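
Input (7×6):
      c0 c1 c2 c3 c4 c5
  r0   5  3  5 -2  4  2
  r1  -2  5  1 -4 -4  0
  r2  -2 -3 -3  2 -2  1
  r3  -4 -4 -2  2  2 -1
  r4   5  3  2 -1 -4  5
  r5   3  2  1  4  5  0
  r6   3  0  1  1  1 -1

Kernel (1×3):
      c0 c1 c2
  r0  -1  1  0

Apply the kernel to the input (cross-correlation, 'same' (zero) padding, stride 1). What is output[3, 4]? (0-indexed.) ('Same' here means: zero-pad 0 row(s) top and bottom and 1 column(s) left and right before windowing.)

0

The receptive field on the zero-padded input at this output position is [2 2 -1]. Elementwise product with the kernel and sum: 2·-1 + 2·1.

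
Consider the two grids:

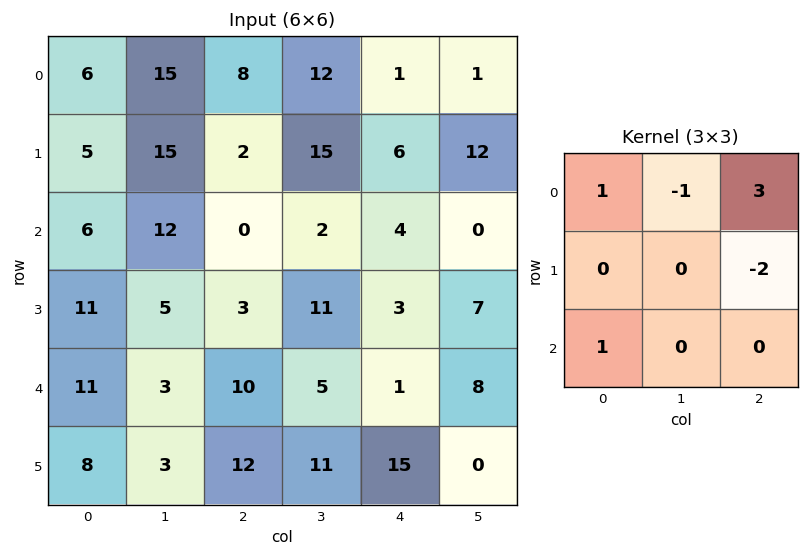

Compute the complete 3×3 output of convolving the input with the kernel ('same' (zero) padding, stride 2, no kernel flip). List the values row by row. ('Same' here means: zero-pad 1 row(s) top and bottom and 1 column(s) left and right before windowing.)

-30 -9 13
16 59 56
-2 28 24

Output[0,0]: The receptive field on the zero-padded input at this output position is [0 0 0 / 0 6 15 / 0 5 15]. Elementwise product with the kernel and sum: 0·1 + 0·-1 + 0·3 + 15·-2 + 0·1.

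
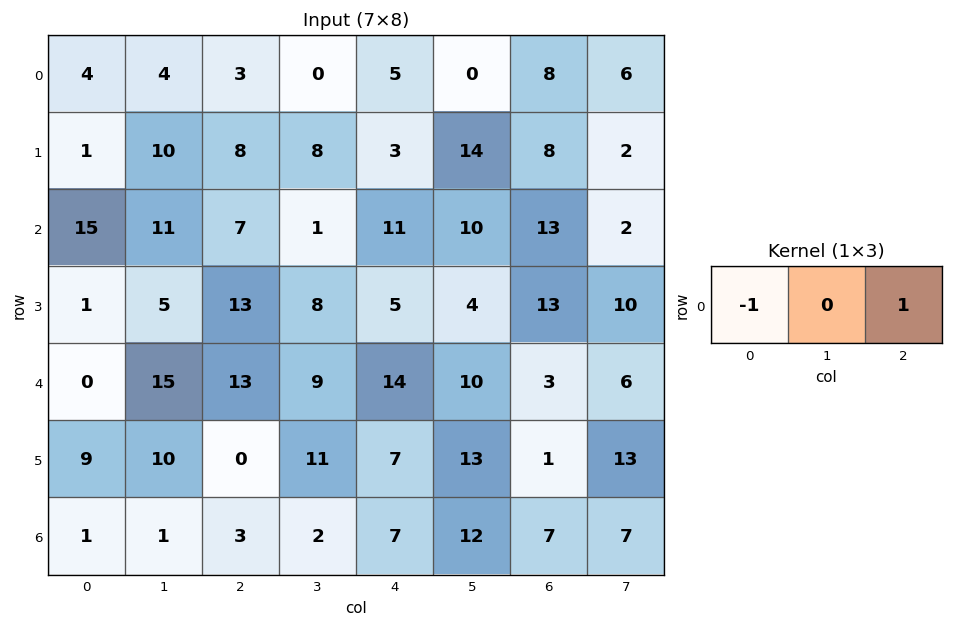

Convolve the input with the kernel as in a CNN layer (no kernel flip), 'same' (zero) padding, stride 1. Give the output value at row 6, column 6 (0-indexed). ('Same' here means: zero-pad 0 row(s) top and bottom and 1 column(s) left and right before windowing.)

The receptive field on the zero-padded input at this output position is [12 7 7]. Elementwise product with the kernel and sum: 12·-1 + 7·1.

-5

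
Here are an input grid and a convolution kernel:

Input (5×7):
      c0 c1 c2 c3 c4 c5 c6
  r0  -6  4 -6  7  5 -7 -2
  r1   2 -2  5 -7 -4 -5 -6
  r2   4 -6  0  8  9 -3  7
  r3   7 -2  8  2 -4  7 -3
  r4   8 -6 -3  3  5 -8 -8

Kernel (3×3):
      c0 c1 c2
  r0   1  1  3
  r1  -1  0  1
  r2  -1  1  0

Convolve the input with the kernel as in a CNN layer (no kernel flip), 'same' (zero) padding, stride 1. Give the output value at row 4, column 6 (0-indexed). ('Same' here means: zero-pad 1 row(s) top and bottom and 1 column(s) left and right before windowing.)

The receptive field on the zero-padded input at this output position is [7 -3 0 / -8 -8 0 / 0 0 0]. Elementwise product with the kernel and sum: 7·1 + -3·1 + 0·3 + -8·-1 + 0·1 + 0·-1 + 0·1.

12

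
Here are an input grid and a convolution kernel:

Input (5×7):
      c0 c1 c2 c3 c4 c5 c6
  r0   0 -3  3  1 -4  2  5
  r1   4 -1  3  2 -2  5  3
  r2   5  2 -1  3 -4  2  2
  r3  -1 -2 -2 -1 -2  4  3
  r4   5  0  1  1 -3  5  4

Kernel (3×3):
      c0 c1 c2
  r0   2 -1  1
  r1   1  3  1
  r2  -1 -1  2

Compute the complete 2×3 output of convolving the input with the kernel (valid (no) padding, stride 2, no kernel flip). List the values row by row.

1 -2 17
-5 -24 11

Output[0,0]: The receptive field on the input at this output position is [0 -3 3 / 4 -1 3 / 5 2 -1]. Elementwise product with the kernel and sum: 0·2 + -3·-1 + 3·1 + 4·1 + -1·3 + 3·1 + 5·-1 + 2·-1 + -1·2.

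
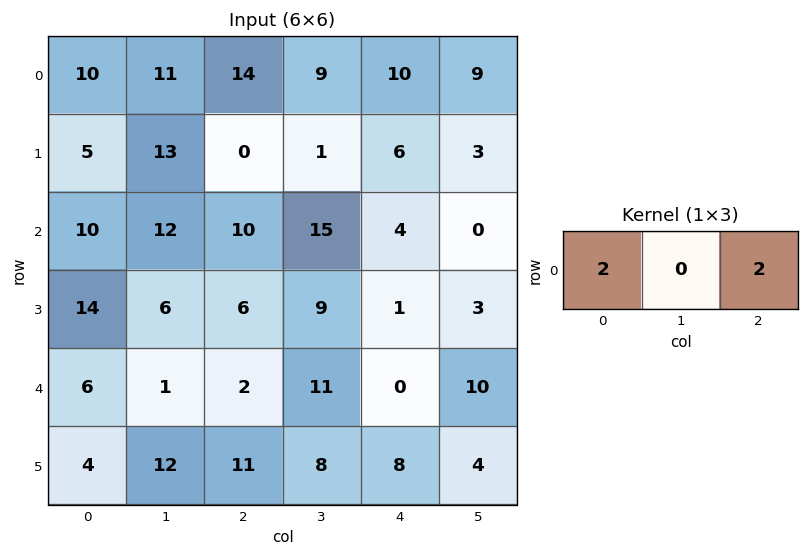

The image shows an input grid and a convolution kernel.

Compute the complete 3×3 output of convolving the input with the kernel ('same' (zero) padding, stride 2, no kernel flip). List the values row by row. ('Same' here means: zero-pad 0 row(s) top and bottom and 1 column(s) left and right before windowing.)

Output[0,0]: The receptive field on the zero-padded input at this output position is [0 10 11]. Elementwise product with the kernel and sum: 0·2 + 11·2.

22 40 36
24 54 30
2 24 42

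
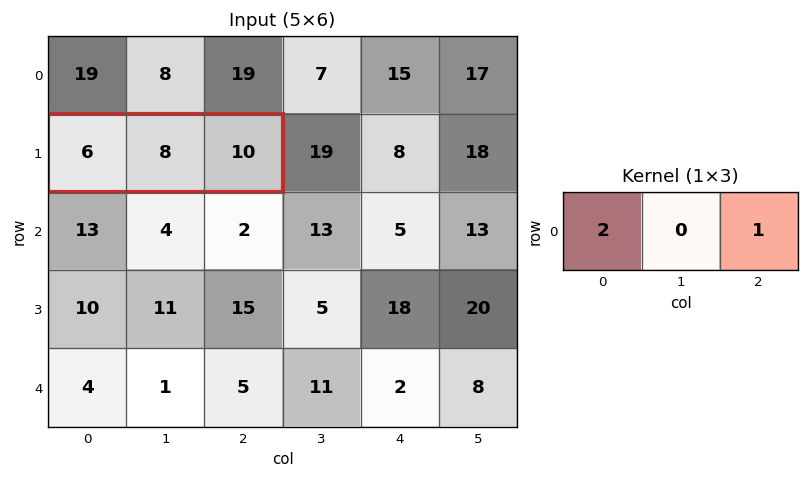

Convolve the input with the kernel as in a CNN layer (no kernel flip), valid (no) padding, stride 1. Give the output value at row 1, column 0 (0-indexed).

22

The receptive field on the input at this output position is [6 8 10]. Elementwise product with the kernel and sum: 6·2 + 10·1.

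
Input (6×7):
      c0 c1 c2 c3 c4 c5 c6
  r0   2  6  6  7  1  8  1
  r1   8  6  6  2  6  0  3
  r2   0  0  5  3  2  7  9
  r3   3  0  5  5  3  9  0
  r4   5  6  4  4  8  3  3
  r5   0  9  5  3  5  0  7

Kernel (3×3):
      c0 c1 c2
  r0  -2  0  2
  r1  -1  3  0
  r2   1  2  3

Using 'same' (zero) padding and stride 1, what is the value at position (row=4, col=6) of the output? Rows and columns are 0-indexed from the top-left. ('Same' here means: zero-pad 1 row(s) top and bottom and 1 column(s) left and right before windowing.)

The receptive field on the zero-padded input at this output position is [9 0 0 / 3 3 0 / 0 7 0]. Elementwise product with the kernel and sum: 9·-2 + 0·2 + 3·-1 + 3·3 + 0·1 + 7·2 + 0·3.

2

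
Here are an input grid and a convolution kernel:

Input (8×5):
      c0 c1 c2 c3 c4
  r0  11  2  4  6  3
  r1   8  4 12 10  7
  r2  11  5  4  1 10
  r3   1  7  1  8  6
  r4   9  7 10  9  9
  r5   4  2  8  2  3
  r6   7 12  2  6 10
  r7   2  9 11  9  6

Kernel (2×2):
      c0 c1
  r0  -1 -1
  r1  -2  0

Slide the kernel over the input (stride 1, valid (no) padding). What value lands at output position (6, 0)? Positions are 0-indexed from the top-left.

The receptive field on the input at this output position is [7 12 / 2 9]. Elementwise product with the kernel and sum: 7·-1 + 12·-1 + 2·-2.

-23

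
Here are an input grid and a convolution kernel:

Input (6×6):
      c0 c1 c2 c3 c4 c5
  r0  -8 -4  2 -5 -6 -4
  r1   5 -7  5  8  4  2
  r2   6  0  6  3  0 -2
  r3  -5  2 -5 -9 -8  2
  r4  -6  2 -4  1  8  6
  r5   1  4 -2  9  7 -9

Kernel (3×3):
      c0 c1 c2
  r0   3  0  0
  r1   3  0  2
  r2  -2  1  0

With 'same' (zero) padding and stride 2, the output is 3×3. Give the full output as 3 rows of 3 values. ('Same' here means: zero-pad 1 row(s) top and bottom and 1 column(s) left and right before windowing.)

-3 -3 -35
-5 -24 39
5 4 -23

Output[0,0]: The receptive field on the zero-padded input at this output position is [0 0 0 / 0 -8 -4 / 0 5 -7]. Elementwise product with the kernel and sum: 0·3 + 0·3 + -4·2 + 0·-2 + 5·1.
Output[0,1]: The receptive field on the zero-padded input at this output position is [0 0 0 / -4 2 -5 / -7 5 8]. Elementwise product with the kernel and sum: 0·3 + -4·3 + -5·2 + -7·-2 + 5·1.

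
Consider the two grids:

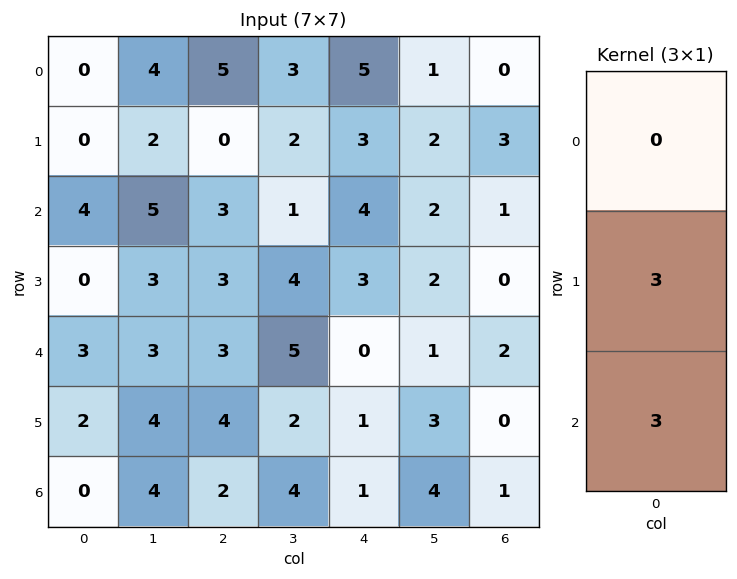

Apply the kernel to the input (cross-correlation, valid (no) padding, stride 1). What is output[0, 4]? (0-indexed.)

21

The receptive field on the input at this output position is [5 / 3 / 4]. Elementwise product with the kernel and sum: 3·3 + 4·3.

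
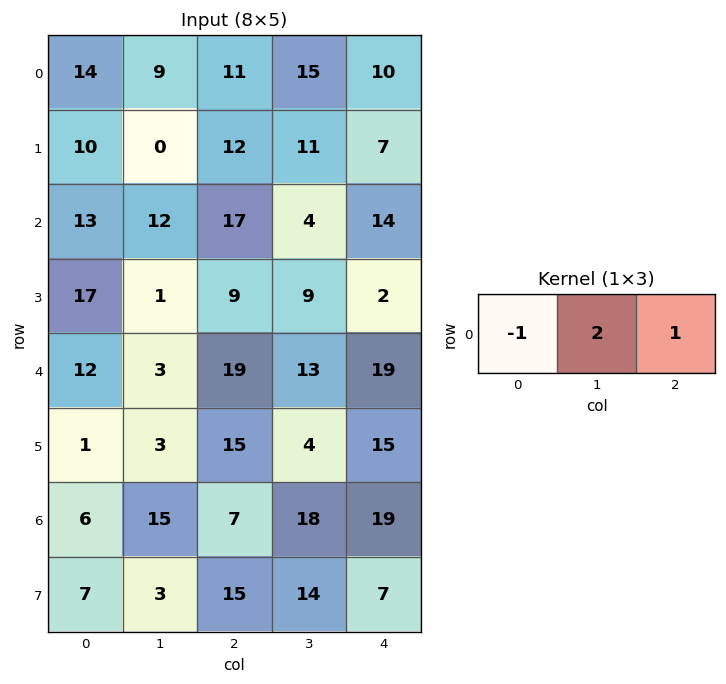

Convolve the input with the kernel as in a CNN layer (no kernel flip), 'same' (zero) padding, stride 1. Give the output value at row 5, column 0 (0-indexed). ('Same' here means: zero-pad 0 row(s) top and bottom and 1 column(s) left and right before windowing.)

5

The receptive field on the zero-padded input at this output position is [0 1 3]. Elementwise product with the kernel and sum: 0·-1 + 1·2 + 3·1.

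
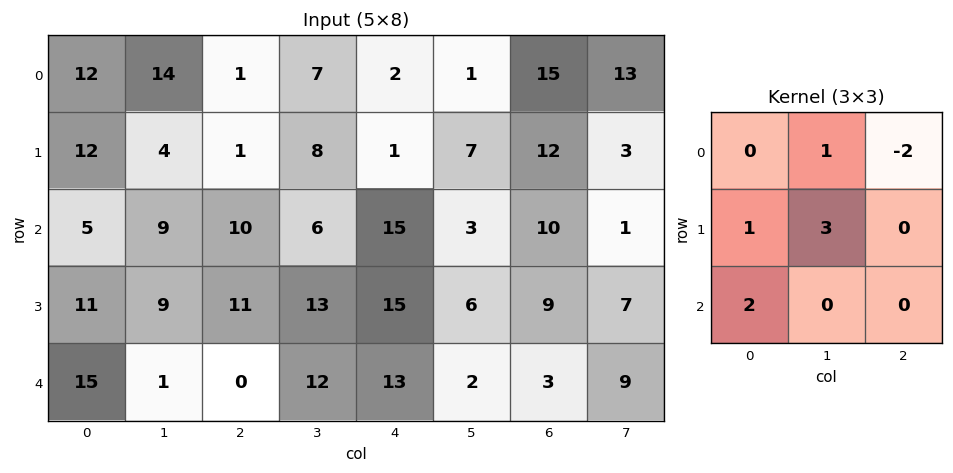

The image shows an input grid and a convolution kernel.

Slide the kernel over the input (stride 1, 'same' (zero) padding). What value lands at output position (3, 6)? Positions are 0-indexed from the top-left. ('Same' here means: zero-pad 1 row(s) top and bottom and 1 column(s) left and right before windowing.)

45

The receptive field on the zero-padded input at this output position is [3 10 1 / 6 9 7 / 2 3 9]. Elementwise product with the kernel and sum: 10·1 + 1·-2 + 6·1 + 9·3 + 2·2.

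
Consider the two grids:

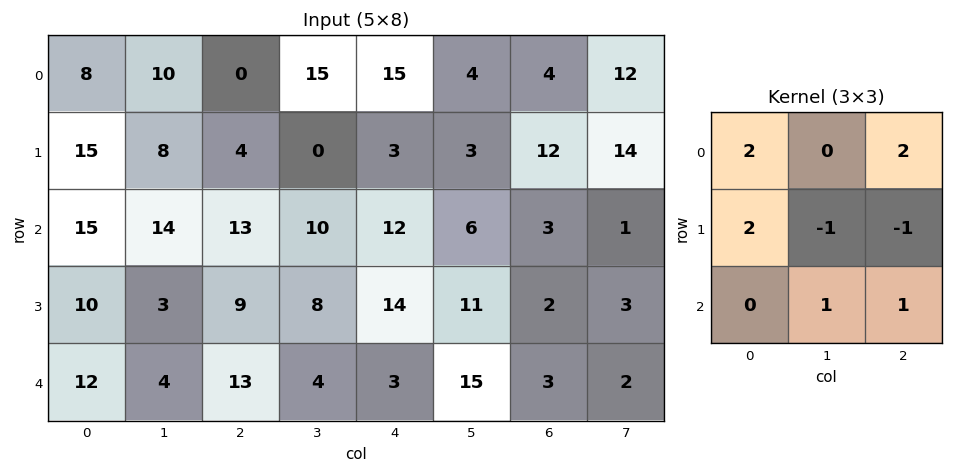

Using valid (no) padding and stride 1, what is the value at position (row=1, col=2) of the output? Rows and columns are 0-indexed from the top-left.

40

The receptive field on the input at this output position is [4 0 3 / 13 10 12 / 9 8 14]. Elementwise product with the kernel and sum: 4·2 + 3·2 + 13·2 + 10·-1 + 12·-1 + 8·1 + 14·1.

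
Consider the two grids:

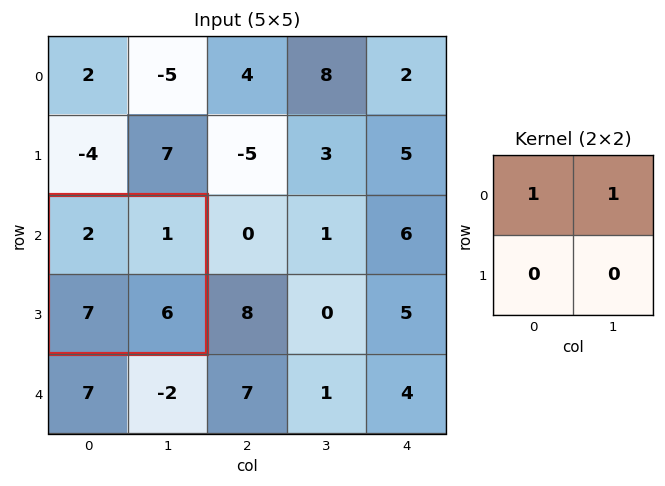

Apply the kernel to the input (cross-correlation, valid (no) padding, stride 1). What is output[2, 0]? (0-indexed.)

3

The receptive field on the input at this output position is [2 1 / 7 6]. Elementwise product with the kernel and sum: 2·1 + 1·1.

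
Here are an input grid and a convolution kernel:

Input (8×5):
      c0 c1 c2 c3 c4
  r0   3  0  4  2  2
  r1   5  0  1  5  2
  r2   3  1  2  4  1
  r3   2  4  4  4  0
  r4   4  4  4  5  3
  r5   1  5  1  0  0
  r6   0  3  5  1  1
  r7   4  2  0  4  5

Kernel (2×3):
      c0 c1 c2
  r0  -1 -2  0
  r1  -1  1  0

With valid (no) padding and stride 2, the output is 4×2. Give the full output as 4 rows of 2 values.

-8 -4
-3 -10
-8 -15
-8 -3

Output[0,0]: The receptive field on the input at this output position is [3 0 4 / 5 0 1]. Elementwise product with the kernel and sum: 3·-1 + 0·-2 + 5·-1 + 0·1.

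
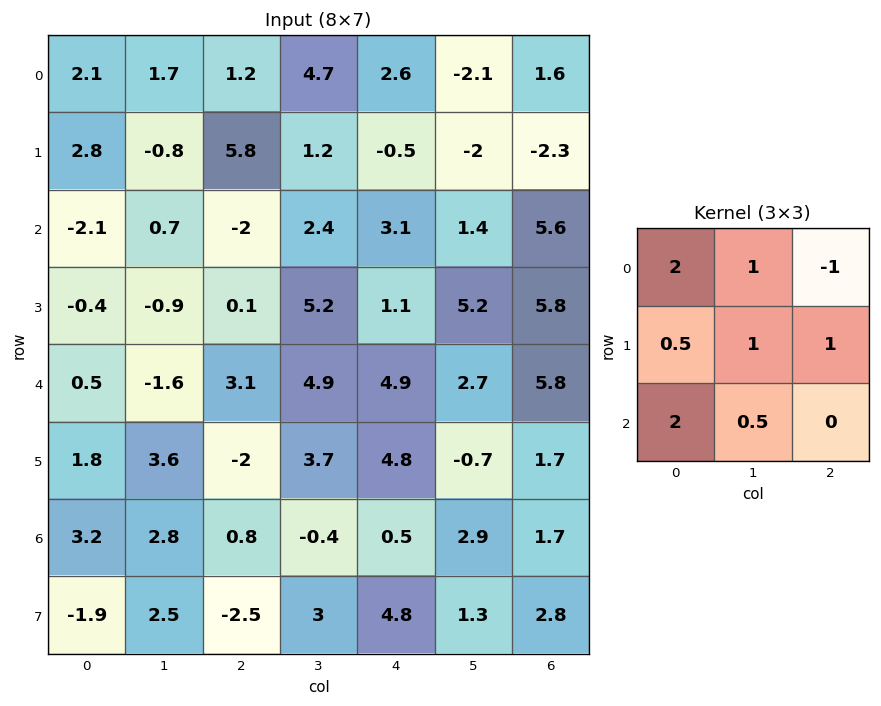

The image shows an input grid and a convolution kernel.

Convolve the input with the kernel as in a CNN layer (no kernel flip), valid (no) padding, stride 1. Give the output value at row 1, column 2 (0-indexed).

20.6

The receptive field on the input at this output position is [5.8 1.2 -0.5 / -2 2.4 3.1 / 0.1 5.2 1.1]. Elementwise product with the kernel and sum: 5.8·2 + 1.2·1 + -0.5·-1 + -2·0.5 + 2.4·1 + 3.1·1 + 0.1·2 + 5.2·0.5.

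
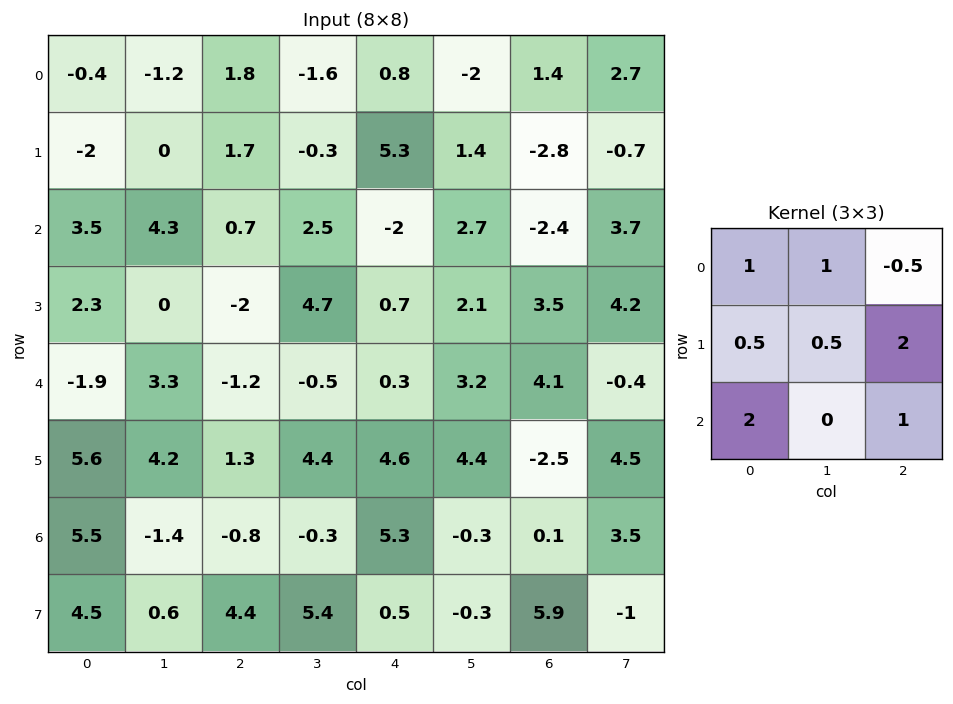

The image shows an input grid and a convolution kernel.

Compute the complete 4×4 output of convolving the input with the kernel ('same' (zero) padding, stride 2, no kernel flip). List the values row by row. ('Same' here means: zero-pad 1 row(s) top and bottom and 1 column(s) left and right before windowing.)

Output[0,0]: The receptive field on the zero-padded input at this output position is [0 0 0 / 0 -0.4 -1.2 / 0 -2 0]. Elementwise product with the kernel and sum: 0·1 + 0·1 + 0·-0.5 + 0·0.5 + -0.4·0.5 + -1.2·2 + 0·2 + 0·1.

-2.6 -3.2 -3.6 7.2
8.35 14.05 21.45 14.9
12.15 8.5 23.85 19.65
4.05 8.2 19.2 4.95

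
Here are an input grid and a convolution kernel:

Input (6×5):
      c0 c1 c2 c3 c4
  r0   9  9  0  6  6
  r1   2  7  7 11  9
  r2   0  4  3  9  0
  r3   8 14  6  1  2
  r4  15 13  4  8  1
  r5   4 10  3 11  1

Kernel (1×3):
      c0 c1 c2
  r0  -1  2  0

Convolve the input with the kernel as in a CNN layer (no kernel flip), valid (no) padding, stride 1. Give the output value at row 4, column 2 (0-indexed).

12

The receptive field on the input at this output position is [4 8 1]. Elementwise product with the kernel and sum: 4·-1 + 8·2.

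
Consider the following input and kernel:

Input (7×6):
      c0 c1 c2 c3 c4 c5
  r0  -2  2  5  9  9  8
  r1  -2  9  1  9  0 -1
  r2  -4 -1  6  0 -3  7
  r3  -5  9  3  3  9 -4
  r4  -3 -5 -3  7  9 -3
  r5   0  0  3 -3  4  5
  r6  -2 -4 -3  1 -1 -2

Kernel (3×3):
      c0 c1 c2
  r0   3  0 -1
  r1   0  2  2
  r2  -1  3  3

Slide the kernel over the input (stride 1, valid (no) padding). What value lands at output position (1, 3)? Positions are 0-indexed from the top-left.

The receptive field on the input at this output position is [9 0 -1 / 0 -3 7 / 3 9 -4]. Elementwise product with the kernel and sum: 9·3 + -1·-1 + -3·2 + 7·2 + 3·-1 + 9·3 + -4·3.

48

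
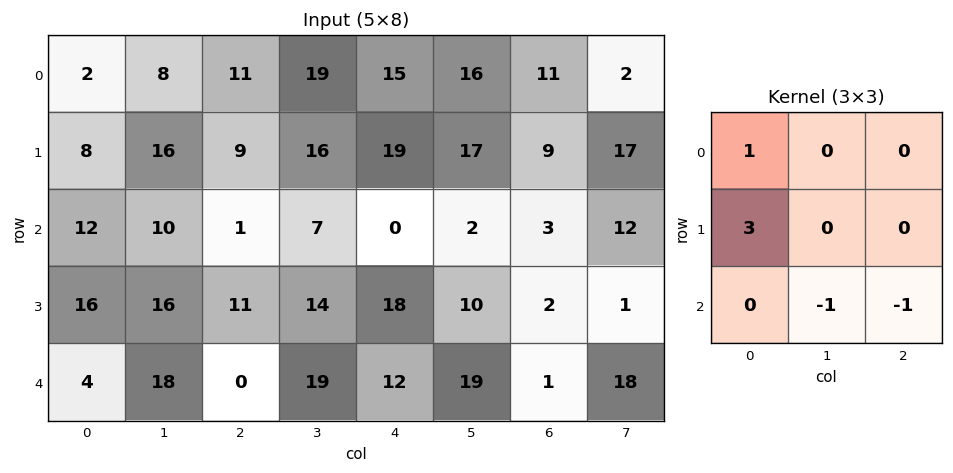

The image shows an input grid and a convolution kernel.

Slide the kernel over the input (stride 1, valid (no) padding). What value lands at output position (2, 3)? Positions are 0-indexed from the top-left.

The receptive field on the input at this output position is [7 0 2 / 14 18 10 / 19 12 19]. Elementwise product with the kernel and sum: 7·1 + 14·3 + 12·-1 + 19·-1.

18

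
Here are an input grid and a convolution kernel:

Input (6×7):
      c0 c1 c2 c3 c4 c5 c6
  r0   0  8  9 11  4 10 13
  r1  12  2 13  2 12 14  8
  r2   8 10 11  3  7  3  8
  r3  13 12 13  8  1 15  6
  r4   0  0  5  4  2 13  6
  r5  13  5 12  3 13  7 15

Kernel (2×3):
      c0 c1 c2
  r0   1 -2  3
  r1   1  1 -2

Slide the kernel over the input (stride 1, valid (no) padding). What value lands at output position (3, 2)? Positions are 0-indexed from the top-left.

The receptive field on the input at this output position is [13 8 1 / 5 4 2]. Elementwise product with the kernel and sum: 13·1 + 8·-2 + 1·3 + 5·1 + 4·1 + 2·-2.

5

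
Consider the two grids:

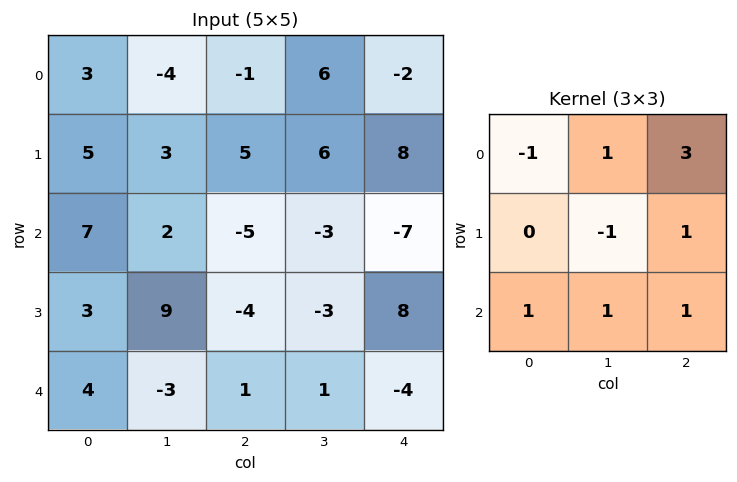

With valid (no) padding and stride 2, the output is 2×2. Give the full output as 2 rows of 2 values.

-4 -12
-31 -10

Output[0,0]: The receptive field on the input at this output position is [3 -4 -1 / 5 3 5 / 7 2 -5]. Elementwise product with the kernel and sum: 3·-1 + -4·1 + -1·3 + 3·-1 + 5·1 + 7·1 + 2·1 + -5·1.
Output[0,1]: The receptive field on the input at this output position is [-1 6 -2 / 5 6 8 / -5 -3 -7]. Elementwise product with the kernel and sum: -1·-1 + 6·1 + -2·3 + 6·-1 + 8·1 + -5·1 + -3·1 + -7·1.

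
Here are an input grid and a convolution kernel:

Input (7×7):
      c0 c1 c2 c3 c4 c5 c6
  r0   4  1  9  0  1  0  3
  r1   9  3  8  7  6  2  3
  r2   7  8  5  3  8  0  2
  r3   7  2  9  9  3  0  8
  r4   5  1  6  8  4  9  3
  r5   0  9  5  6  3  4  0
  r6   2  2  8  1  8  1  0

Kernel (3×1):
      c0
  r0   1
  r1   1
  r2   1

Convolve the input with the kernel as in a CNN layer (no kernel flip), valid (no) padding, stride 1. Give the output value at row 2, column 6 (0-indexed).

The receptive field on the input at this output position is [2 / 8 / 3]. Elementwise product with the kernel and sum: 2·1 + 8·1 + 3·1.

13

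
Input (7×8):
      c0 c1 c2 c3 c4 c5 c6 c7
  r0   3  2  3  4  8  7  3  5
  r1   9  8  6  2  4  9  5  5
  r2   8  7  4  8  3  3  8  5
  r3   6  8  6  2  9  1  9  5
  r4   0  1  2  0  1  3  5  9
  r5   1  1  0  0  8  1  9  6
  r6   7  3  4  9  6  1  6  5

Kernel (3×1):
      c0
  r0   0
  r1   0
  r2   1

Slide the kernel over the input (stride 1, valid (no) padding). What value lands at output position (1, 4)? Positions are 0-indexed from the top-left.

The receptive field on the input at this output position is [4 / 3 / 9]. Elementwise product with the kernel and sum: 9·1.

9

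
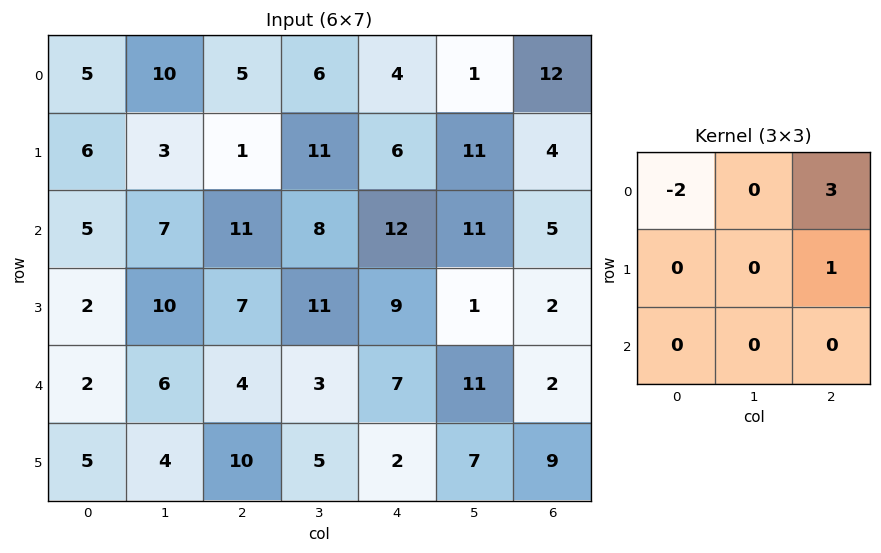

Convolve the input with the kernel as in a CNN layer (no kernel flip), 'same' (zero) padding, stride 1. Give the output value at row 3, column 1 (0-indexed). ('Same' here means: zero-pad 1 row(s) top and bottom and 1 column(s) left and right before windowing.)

The receptive field on the zero-padded input at this output position is [5 7 11 / 2 10 7 / 2 6 4]. Elementwise product with the kernel and sum: 5·-2 + 11·3 + 7·1.

30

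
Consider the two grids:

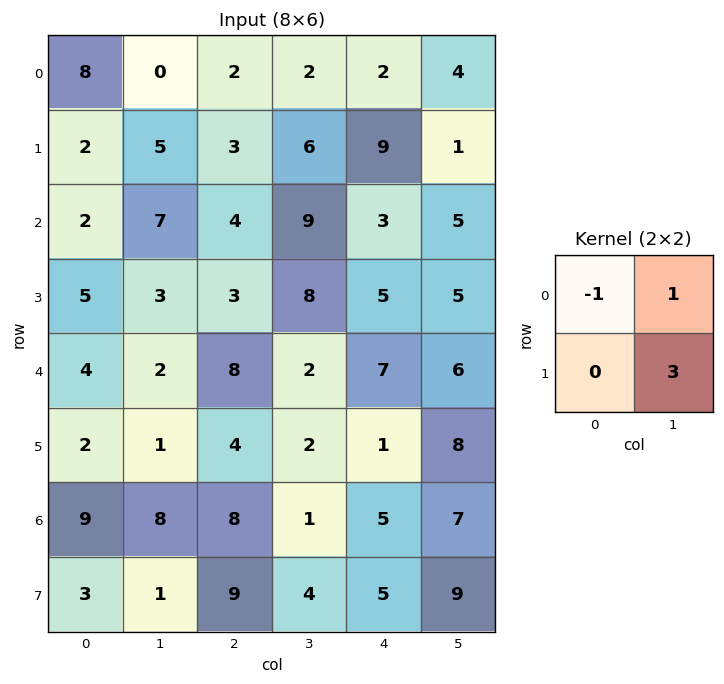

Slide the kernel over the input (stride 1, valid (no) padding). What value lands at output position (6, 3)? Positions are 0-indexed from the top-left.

The receptive field on the input at this output position is [1 5 / 4 5]. Elementwise product with the kernel and sum: 1·-1 + 5·1 + 5·3.

19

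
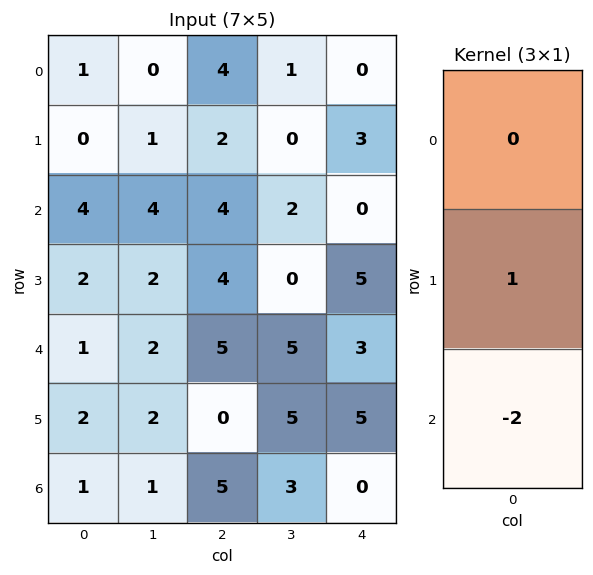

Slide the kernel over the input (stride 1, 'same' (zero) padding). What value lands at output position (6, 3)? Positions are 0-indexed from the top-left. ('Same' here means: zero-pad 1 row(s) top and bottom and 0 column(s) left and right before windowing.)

The receptive field on the zero-padded input at this output position is [5 / 3 / 0]. Elementwise product with the kernel and sum: 3·1 + 0·-2.

3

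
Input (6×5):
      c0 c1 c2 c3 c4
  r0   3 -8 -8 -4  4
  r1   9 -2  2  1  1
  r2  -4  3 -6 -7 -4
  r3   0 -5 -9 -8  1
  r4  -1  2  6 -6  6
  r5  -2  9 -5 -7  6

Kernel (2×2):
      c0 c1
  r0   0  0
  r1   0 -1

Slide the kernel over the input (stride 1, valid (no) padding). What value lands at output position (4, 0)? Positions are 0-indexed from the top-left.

The receptive field on the input at this output position is [-1 2 / -2 9]. Elementwise product with the kernel and sum: 9·-1.

-9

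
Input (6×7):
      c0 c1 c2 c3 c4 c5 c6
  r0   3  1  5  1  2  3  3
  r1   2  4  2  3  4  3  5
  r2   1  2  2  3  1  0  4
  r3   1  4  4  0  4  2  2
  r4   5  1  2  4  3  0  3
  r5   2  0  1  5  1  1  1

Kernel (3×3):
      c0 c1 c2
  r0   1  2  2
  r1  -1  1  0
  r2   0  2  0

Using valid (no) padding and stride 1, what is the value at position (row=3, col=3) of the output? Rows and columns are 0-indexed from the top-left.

13

The receptive field on the input at this output position is [0 4 2 / 4 3 0 / 5 1 1]. Elementwise product with the kernel and sum: 0·1 + 4·2 + 2·2 + 4·-1 + 3·1 + 1·2.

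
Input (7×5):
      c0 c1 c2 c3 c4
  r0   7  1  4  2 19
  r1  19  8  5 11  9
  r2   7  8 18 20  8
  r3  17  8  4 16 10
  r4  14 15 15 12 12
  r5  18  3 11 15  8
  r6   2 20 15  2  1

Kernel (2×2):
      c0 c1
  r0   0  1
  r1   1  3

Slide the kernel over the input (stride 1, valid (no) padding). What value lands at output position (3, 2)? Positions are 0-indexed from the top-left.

67

The receptive field on the input at this output position is [4 16 / 15 12]. Elementwise product with the kernel and sum: 16·1 + 15·1 + 12·3.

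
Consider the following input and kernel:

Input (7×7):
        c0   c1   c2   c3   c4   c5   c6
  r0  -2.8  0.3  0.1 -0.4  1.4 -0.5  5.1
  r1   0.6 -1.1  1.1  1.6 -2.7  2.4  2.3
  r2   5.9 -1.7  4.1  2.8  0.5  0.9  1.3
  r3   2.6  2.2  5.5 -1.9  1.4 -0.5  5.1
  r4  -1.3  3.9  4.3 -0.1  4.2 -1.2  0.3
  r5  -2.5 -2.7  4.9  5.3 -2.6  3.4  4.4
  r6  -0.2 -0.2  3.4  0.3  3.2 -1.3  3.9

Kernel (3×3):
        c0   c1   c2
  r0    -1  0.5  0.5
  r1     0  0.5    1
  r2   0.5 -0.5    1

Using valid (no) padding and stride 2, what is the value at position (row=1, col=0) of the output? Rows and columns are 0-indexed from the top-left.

3.6

The receptive field on the input at this output position is [5.9 -1.7 4.1 / 2.6 2.2 5.5 / -1.3 3.9 4.3]. Elementwise product with the kernel and sum: 5.9·-1 + -1.7·0.5 + 4.1·0.5 + 2.2·0.5 + 5.5·1 + -1.3·0.5 + 3.9·-0.5 + 4.3·1.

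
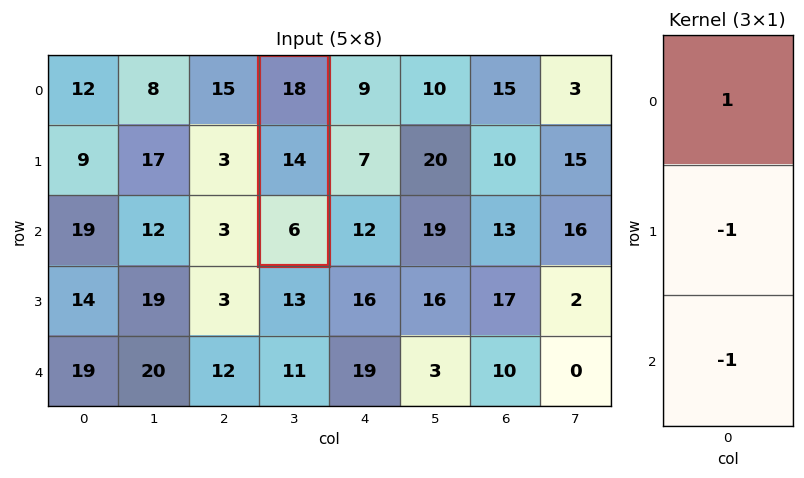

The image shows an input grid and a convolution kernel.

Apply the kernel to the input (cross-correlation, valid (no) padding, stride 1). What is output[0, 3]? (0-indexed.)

The receptive field on the input at this output position is [18 / 14 / 6]. Elementwise product with the kernel and sum: 18·1 + 14·-1 + 6·-1.

-2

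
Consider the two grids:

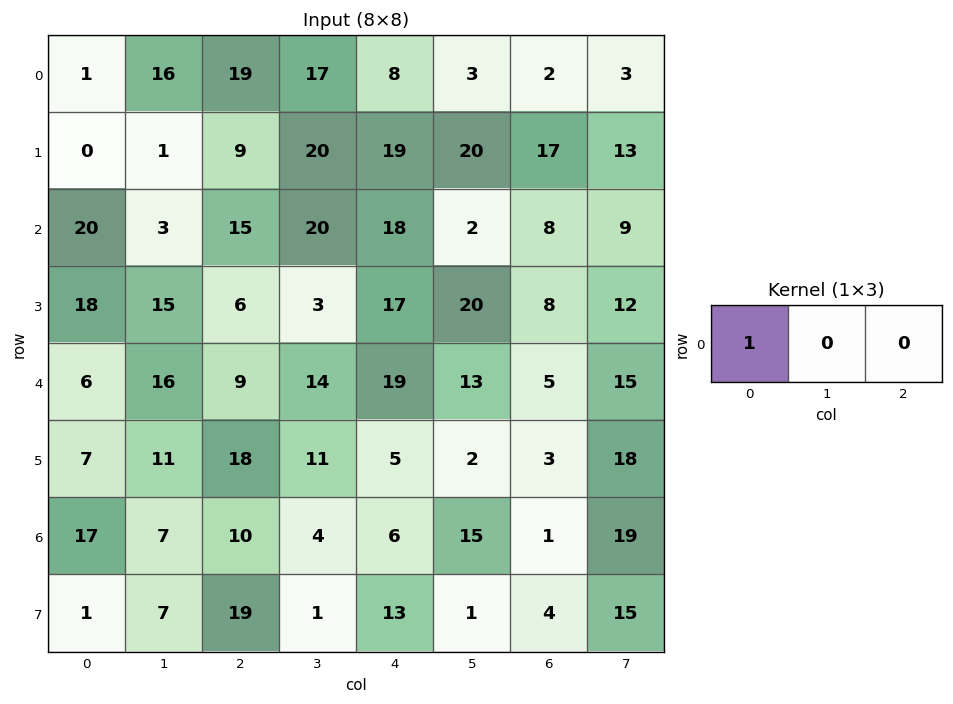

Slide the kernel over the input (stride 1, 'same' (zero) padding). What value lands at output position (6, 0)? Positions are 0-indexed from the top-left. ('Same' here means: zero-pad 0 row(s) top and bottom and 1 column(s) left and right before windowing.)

The receptive field on the zero-padded input at this output position is [0 17 7]. Elementwise product with the kernel and sum: 0·1.

0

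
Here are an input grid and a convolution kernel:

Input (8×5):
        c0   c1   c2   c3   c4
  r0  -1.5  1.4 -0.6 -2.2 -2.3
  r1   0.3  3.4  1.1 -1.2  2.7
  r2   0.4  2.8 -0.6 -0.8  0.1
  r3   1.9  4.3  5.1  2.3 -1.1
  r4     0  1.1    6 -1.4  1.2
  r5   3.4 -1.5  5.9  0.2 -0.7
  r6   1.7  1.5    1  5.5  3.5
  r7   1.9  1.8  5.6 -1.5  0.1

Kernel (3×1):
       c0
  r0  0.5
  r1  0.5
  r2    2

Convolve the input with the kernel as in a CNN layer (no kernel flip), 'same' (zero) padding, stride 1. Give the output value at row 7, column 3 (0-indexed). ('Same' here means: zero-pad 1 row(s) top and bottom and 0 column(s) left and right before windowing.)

The receptive field on the zero-padded input at this output position is [5.5 / -1.5 / 0]. Elementwise product with the kernel and sum: 5.5·0.5 + -1.5·0.5 + 0·2.

2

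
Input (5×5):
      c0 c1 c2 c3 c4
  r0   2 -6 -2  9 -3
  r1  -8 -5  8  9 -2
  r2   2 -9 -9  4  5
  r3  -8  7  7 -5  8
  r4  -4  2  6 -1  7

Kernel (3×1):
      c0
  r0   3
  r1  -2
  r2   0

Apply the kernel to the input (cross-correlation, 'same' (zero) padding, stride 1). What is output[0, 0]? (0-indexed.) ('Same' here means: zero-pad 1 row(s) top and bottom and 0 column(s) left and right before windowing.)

The receptive field on the zero-padded input at this output position is [0 / 2 / -8]. Elementwise product with the kernel and sum: 0·3 + 2·-2.

-4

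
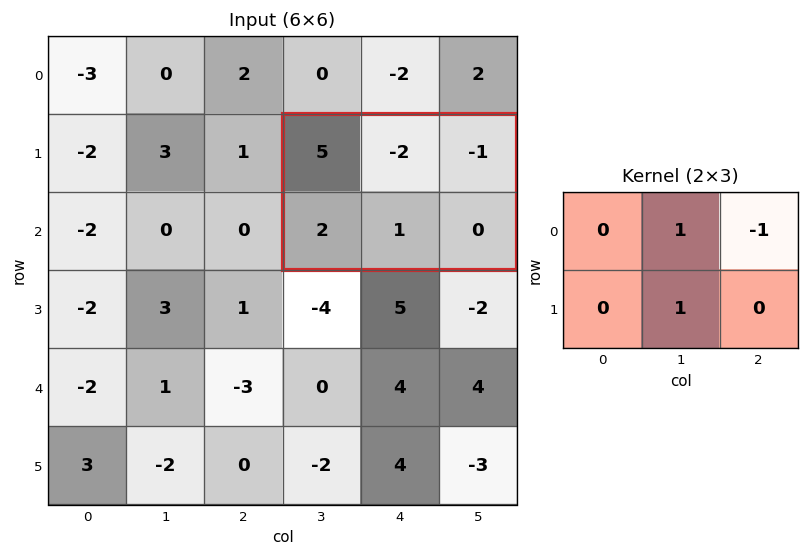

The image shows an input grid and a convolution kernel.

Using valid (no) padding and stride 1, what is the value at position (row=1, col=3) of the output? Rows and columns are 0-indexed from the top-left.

0

The receptive field on the input at this output position is [5 -2 -1 / 2 1 0]. Elementwise product with the kernel and sum: -2·1 + -1·-1 + 1·1.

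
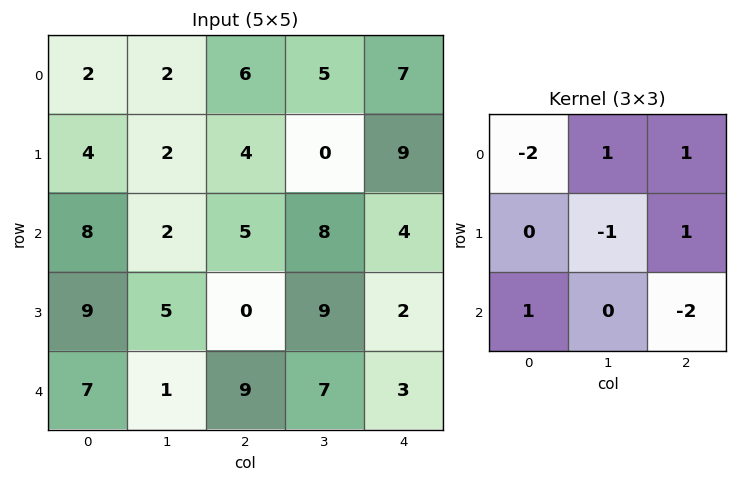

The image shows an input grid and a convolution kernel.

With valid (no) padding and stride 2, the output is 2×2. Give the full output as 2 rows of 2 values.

Output[0,0]: The receptive field on the input at this output position is [2 2 6 / 4 2 4 / 8 2 5]. Elementwise product with the kernel and sum: 2·-2 + 2·1 + 6·1 + 2·-1 + 4·1 + 8·1 + 5·-2.
Output[0,1]: The receptive field on the input at this output position is [6 5 7 / 4 0 9 / 5 8 4]. Elementwise product with the kernel and sum: 6·-2 + 5·1 + 7·1 + 0·-1 + 9·1 + 5·1 + 4·-2.

4 6
-25 -2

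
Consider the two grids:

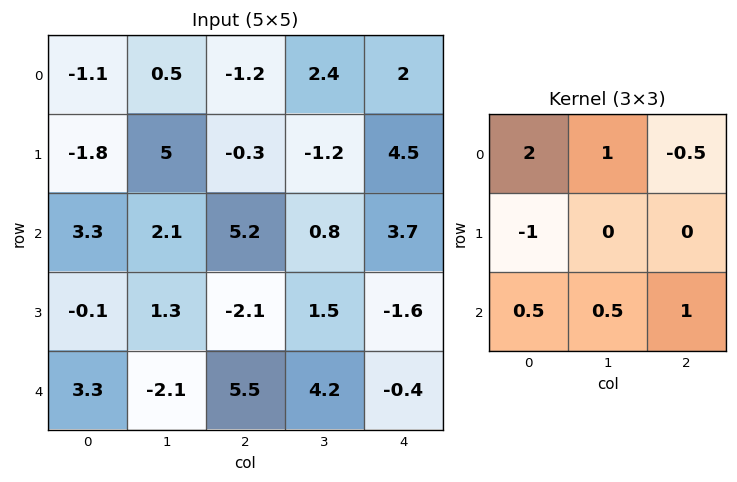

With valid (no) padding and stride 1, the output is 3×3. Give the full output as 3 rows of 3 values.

Output[0,0]: The receptive field on the input at this output position is [-1.1 0.5 -1.2 / -1.8 5 -0.3 / 3.3 2.1 5.2]. Elementwise product with the kernel and sum: -1.1·2 + 0.5·1 + -1.2·-0.5 + -1.8·-1 + 3.3·0.5 + 2.1·0.5 + 5.2·1.

8.6 -1.95 6
-3.25 9.3 -11.15
12.3 13.6 15.9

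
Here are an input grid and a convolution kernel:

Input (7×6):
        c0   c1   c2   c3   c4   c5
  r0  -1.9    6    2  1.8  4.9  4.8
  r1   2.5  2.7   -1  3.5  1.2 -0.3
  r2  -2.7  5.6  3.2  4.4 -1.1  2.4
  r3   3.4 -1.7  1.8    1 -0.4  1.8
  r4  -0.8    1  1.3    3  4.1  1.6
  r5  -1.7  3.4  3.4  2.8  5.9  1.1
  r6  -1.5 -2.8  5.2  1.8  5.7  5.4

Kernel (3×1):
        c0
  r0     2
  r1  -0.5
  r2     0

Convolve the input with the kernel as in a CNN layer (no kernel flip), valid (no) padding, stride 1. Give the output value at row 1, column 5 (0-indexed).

The receptive field on the input at this output position is [-0.3 / 2.4 / 1.8]. Elementwise product with the kernel and sum: -0.3·2 + 2.4·-0.5.

-1.8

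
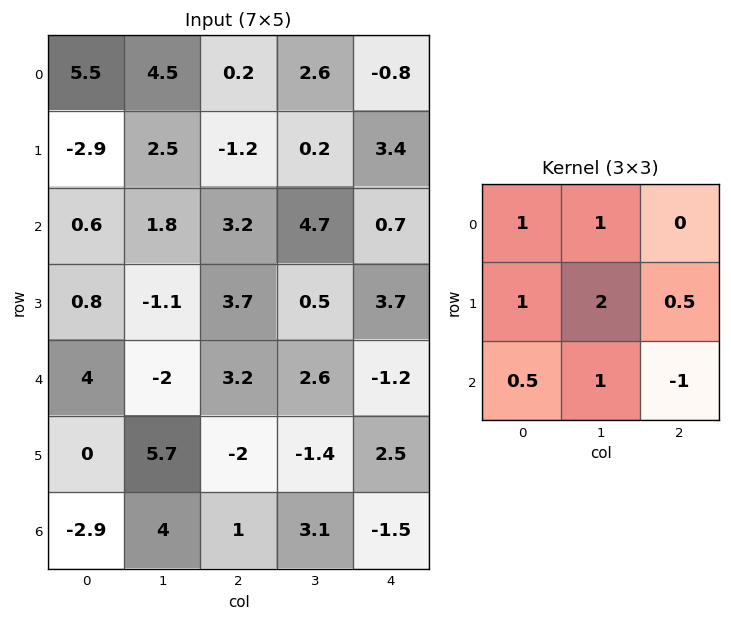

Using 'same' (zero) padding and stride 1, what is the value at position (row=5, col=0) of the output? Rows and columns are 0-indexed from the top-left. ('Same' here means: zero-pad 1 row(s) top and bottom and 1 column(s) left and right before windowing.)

-0.05

The receptive field on the zero-padded input at this output position is [0 4 -2 / 0 0 5.7 / 0 -2.9 4]. Elementwise product with the kernel and sum: 0·1 + 4·1 + 0·1 + 0·2 + 5.7·0.5 + 0·0.5 + -2.9·1 + 4·-1.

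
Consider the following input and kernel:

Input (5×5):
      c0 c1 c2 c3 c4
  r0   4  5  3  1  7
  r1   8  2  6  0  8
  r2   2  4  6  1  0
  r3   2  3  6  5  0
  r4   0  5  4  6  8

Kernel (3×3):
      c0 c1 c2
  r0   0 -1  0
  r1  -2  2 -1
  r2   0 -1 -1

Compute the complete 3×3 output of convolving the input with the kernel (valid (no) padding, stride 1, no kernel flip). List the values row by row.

-33 -2 -22
-13 -14 -15
-17 -15 -17

Output[0,0]: The receptive field on the input at this output position is [4 5 3 / 8 2 6 / 2 4 6]. Elementwise product with the kernel and sum: 5·-1 + 8·-2 + 2·2 + 6·-1 + 4·-1 + 6·-1.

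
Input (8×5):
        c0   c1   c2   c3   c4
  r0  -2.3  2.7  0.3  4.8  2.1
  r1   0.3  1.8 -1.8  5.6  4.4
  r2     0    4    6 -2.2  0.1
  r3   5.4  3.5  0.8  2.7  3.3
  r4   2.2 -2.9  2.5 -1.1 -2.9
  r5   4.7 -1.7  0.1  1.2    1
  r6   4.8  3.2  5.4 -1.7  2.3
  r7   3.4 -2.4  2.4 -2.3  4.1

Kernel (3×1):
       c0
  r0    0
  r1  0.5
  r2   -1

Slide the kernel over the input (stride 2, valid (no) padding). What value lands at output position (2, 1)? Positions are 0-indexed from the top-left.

-5.35

The receptive field on the input at this output position is [2.5 / 0.1 / 5.4]. Elementwise product with the kernel and sum: 0.1·0.5 + 5.4·-1.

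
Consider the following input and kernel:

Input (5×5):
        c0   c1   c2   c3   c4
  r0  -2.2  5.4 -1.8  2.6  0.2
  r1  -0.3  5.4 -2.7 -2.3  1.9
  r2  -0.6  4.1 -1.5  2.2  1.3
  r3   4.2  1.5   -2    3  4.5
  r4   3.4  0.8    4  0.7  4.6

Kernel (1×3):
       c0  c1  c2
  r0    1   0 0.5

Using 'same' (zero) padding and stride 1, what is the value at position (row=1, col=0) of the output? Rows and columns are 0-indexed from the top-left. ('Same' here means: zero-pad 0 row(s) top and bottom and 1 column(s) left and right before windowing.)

The receptive field on the zero-padded input at this output position is [0 -0.3 5.4]. Elementwise product with the kernel and sum: 0·1 + 5.4·0.5.

2.7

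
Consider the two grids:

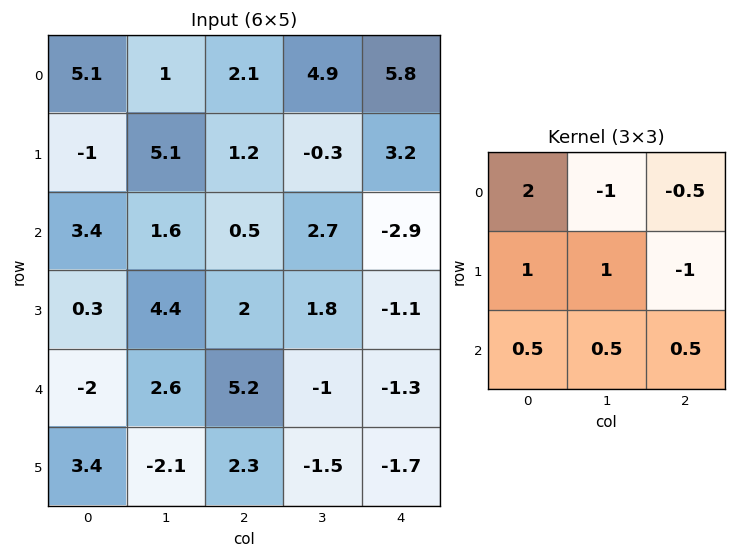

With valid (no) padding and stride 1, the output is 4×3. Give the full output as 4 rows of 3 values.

Output[0,0]: The receptive field on the input at this output position is [5.1 1 2.1 / -1 5.1 1.2 / 3.4 1.6 0.5]. Elementwise product with the kernel and sum: 5.1·2 + 1·-1 + 2.1·-0.5 + -1·1 + 5.1·1 + 1.2·-1 + 3.4·0.5 + 1.6·0.5 + 0.5·0.5.

13.8 6.45 -5.75
0.15 12.65 8.55
10.55 9.35 6.1
-7.6 14.05 7.8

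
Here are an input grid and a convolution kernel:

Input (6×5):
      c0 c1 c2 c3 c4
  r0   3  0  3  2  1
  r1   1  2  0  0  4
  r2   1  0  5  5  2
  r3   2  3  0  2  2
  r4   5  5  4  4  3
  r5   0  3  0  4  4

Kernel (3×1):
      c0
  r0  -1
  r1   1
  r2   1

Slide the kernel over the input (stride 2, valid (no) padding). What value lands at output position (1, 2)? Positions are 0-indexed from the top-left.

The receptive field on the input at this output position is [2 / 2 / 3]. Elementwise product with the kernel and sum: 2·-1 + 2·1 + 3·1.

3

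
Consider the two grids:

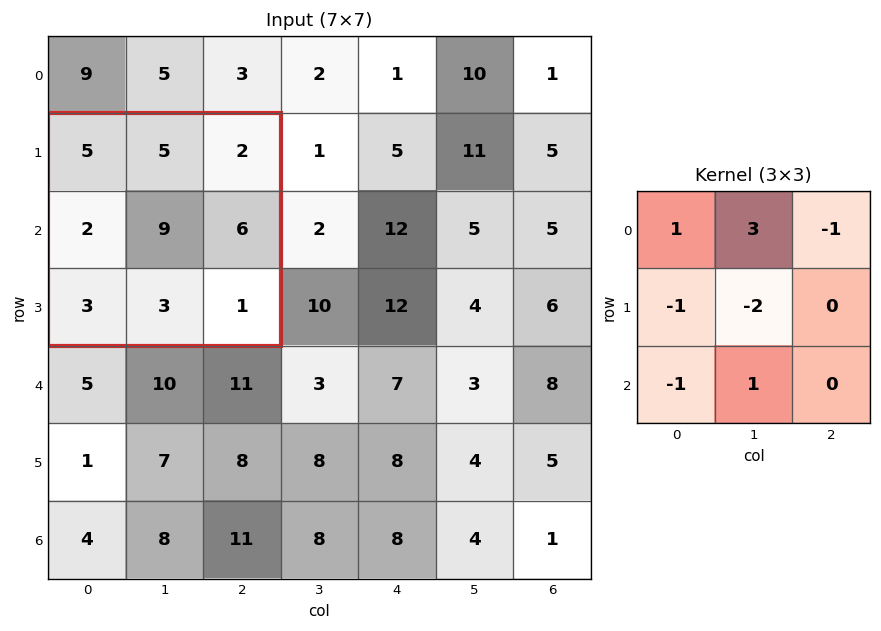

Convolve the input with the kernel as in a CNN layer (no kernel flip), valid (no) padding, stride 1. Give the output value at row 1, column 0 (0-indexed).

The receptive field on the input at this output position is [5 5 2 / 2 9 6 / 3 3 1]. Elementwise product with the kernel and sum: 5·1 + 5·3 + 2·-1 + 2·-1 + 9·-2 + 3·-1 + 3·1.

-2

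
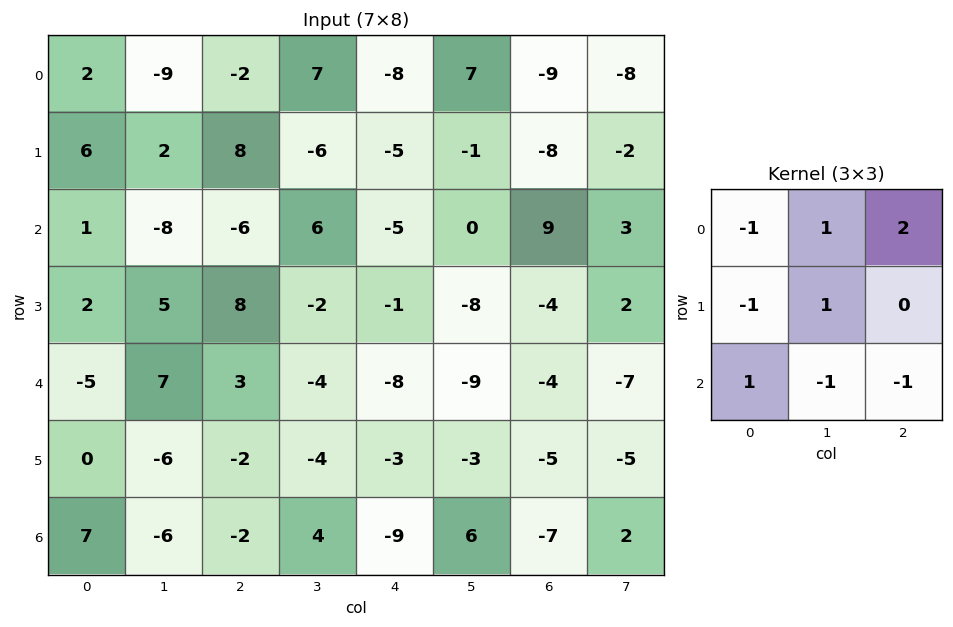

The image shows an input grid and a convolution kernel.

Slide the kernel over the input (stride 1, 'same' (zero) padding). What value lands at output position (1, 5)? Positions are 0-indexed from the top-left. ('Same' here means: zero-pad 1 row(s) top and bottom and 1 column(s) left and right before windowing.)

-13

The receptive field on the zero-padded input at this output position is [-8 7 -9 / -5 -1 -8 / -5 0 9]. Elementwise product with the kernel and sum: -8·-1 + 7·1 + -9·2 + -5·-1 + -1·1 + -5·1 + 0·-1 + 9·-1.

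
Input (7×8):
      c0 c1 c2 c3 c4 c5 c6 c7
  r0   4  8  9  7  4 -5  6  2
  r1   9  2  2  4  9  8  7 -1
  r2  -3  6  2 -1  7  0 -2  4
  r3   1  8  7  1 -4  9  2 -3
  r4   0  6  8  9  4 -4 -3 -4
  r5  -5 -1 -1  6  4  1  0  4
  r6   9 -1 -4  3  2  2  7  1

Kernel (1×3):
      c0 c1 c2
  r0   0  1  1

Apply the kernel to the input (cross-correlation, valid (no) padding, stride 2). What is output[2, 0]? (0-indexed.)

The receptive field on the input at this output position is [0 6 8]. Elementwise product with the kernel and sum: 6·1 + 8·1.

14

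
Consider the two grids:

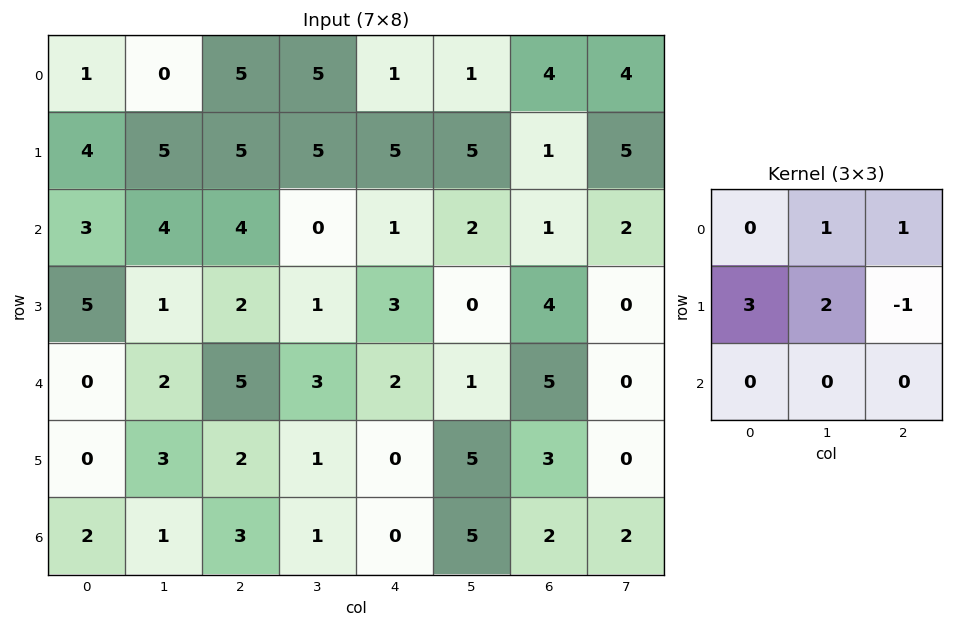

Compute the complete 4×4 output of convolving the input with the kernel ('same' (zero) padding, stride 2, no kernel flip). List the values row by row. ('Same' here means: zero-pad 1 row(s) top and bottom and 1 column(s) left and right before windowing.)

Output[0,0]: The receptive field on the zero-padded input at this output position is [0 0 0 / 0 1 0 / 0 4 5]. Elementwise product with the kernel and sum: 0·1 + 0·1 + 0·3 + 1·2 + 0·-1.
Output[0,1]: The receptive field on the zero-padded input at this output position is [0 0 0 / 0 5 5 / 5 5 5]. Elementwise product with the kernel and sum: 0·1 + 0·1 + 0·3 + 5·2 + 5·-1.

2 5 16 7
11 30 10 12
4 16 15 17
6 11 3 20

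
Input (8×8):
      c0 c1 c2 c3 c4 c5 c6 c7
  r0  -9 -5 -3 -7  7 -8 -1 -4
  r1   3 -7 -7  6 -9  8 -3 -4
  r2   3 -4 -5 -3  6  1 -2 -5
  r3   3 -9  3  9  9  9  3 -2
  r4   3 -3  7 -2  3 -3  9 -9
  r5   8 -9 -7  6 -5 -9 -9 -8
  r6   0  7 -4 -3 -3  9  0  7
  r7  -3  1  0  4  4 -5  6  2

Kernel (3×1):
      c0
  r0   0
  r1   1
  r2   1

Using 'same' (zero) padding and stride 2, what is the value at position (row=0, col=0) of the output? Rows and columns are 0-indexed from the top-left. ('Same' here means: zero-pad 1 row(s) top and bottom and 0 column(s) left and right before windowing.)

The receptive field on the zero-padded input at this output position is [0 / -9 / 3]. Elementwise product with the kernel and sum: -9·1 + 3·1.

-6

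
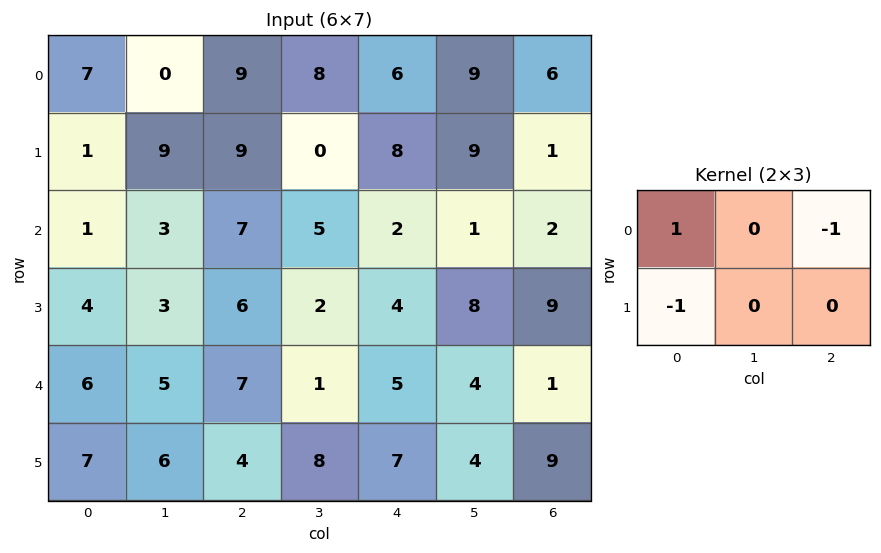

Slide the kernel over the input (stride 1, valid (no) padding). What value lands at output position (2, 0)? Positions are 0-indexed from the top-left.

The receptive field on the input at this output position is [1 3 7 / 4 3 6]. Elementwise product with the kernel and sum: 1·1 + 7·-1 + 4·-1.

-10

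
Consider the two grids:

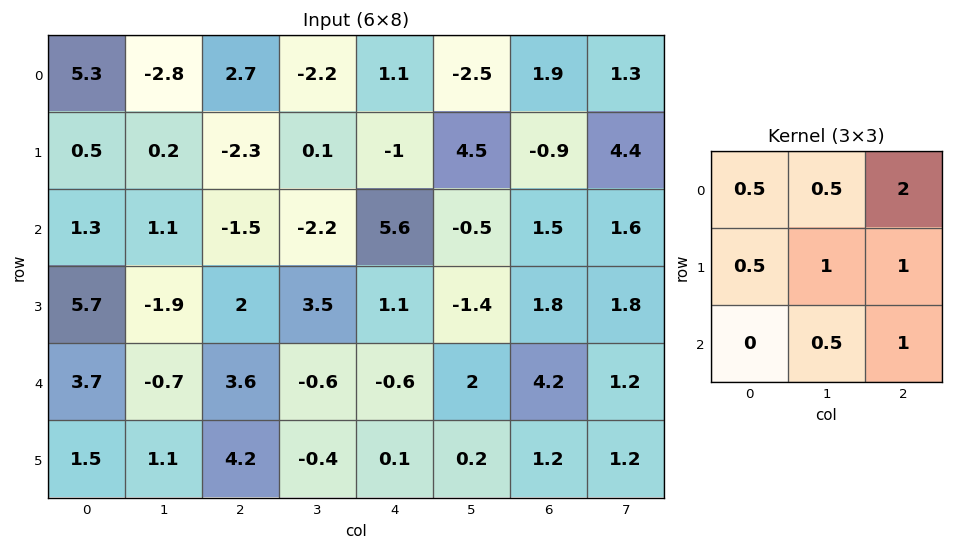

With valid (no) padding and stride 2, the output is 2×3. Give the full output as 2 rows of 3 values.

3.85 4.9 7.45
4.4 14.05 11.7

Output[0,0]: The receptive field on the input at this output position is [5.3 -2.8 2.7 / 0.5 0.2 -2.3 / 1.3 1.1 -1.5]. Elementwise product with the kernel and sum: 5.3·0.5 + -2.8·0.5 + 2.7·2 + 0.5·0.5 + 0.2·1 + -2.3·1 + 1.1·0.5 + -1.5·1.
Output[0,1]: The receptive field on the input at this output position is [2.7 -2.2 1.1 / -2.3 0.1 -1 / -1.5 -2.2 5.6]. Elementwise product with the kernel and sum: 2.7·0.5 + -2.2·0.5 + 1.1·2 + -2.3·0.5 + 0.1·1 + -1·1 + -2.2·0.5 + 5.6·1.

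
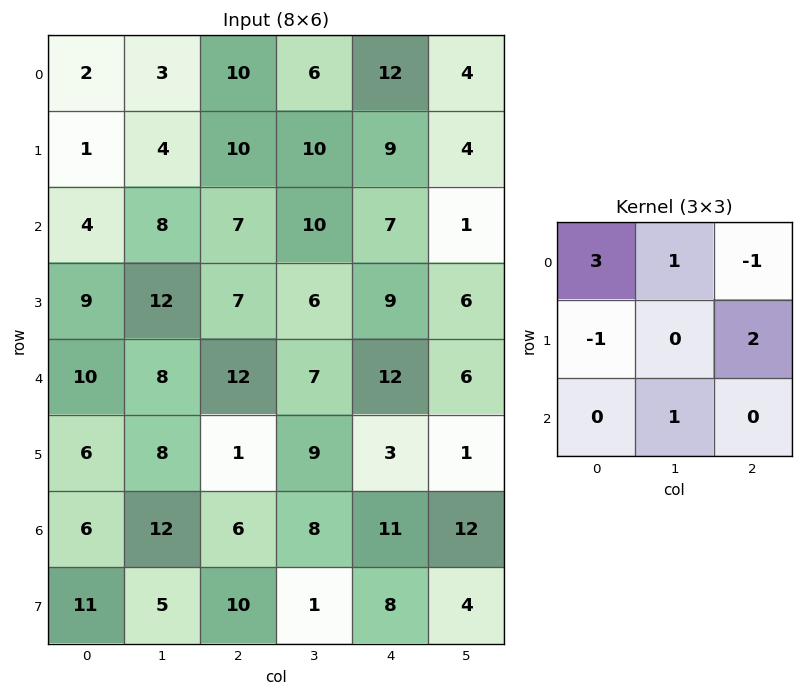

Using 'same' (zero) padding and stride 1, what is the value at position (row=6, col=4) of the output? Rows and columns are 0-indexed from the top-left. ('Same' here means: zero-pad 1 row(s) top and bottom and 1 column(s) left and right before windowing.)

The receptive field on the zero-padded input at this output position is [9 3 1 / 8 11 12 / 1 8 4]. Elementwise product with the kernel and sum: 9·3 + 3·1 + 1·-1 + 8·-1 + 12·2 + 8·1.

53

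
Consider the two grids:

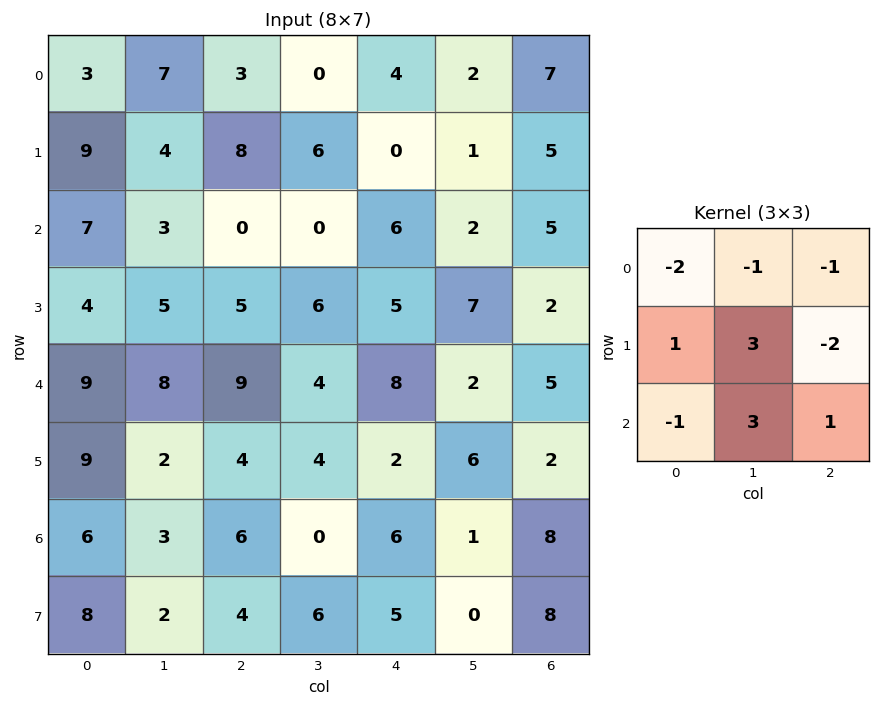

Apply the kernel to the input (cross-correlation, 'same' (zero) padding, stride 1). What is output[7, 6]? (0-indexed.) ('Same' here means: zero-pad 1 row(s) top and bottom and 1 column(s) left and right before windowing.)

14

The receptive field on the zero-padded input at this output position is [1 8 0 / 0 8 0 / 0 0 0]. Elementwise product with the kernel and sum: 1·-2 + 8·-1 + 0·-1 + 0·1 + 8·3 + 0·-2 + 0·-1 + 0·3 + 0·1.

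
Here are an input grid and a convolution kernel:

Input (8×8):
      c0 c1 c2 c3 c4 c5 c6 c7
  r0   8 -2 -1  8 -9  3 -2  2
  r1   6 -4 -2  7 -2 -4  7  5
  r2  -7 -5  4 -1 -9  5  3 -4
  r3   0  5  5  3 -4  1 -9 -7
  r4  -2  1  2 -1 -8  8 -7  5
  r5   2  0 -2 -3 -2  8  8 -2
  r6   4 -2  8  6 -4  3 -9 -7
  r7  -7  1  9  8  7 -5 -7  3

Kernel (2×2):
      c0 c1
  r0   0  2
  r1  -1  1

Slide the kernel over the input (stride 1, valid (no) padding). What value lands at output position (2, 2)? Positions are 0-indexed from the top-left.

-4

The receptive field on the input at this output position is [4 -1 / 5 3]. Elementwise product with the kernel and sum: -1·2 + 5·-1 + 3·1.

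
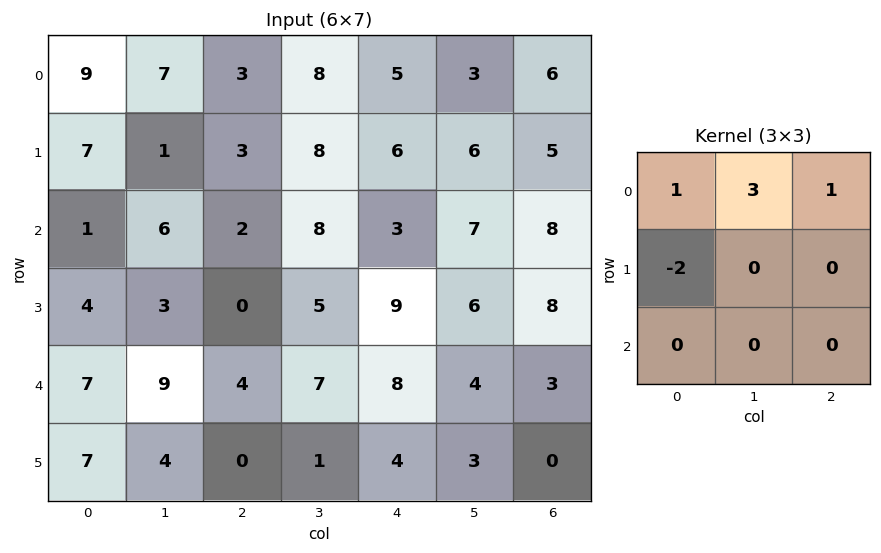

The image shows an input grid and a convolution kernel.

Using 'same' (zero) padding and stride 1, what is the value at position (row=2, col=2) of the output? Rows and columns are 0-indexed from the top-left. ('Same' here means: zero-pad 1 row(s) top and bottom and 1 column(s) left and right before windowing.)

The receptive field on the zero-padded input at this output position is [1 3 8 / 6 2 8 / 3 0 5]. Elementwise product with the kernel and sum: 1·1 + 3·3 + 8·1 + 6·-2.

6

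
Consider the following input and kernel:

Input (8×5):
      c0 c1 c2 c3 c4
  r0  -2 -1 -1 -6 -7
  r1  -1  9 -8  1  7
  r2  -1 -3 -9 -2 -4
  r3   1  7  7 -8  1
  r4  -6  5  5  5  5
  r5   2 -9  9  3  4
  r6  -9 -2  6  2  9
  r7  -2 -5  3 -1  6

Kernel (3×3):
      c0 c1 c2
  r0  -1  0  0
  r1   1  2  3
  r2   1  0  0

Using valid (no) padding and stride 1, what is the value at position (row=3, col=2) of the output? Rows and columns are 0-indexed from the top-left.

32

The receptive field on the input at this output position is [7 -8 1 / 5 5 5 / 9 3 4]. Elementwise product with the kernel and sum: 7·-1 + 5·1 + 5·2 + 5·3 + 9·1.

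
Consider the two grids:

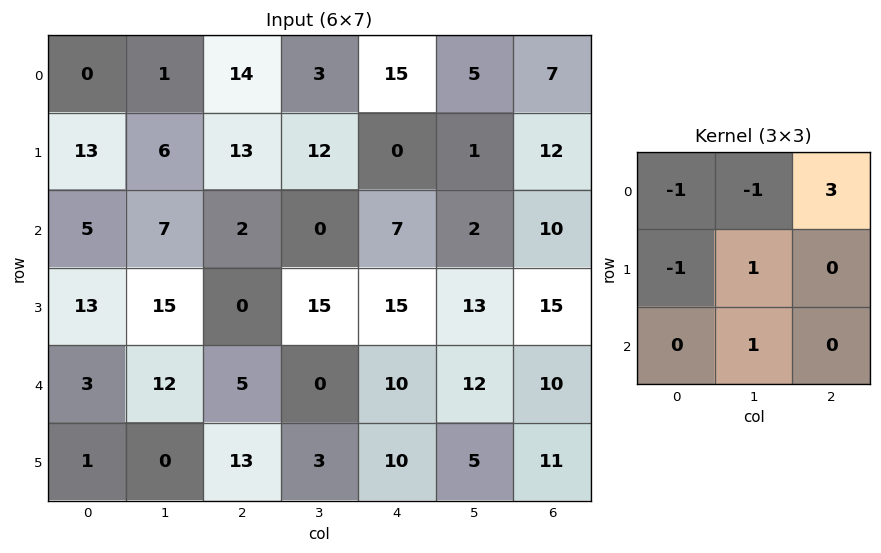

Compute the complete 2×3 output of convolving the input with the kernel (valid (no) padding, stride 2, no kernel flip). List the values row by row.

Output[0,0]: The receptive field on the input at this output position is [0 1 14 / 13 6 13 / 5 7 2]. Elementwise product with the kernel and sum: 0·-1 + 1·-1 + 14·3 + 13·-1 + 6·1 + 7·1.

41 27 4
8 34 31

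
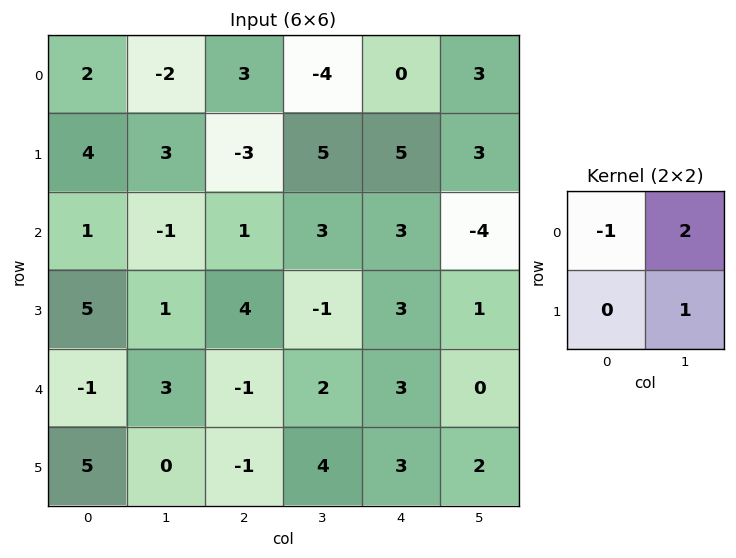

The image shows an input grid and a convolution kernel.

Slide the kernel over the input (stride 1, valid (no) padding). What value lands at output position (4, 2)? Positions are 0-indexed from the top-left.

The receptive field on the input at this output position is [-1 2 / -1 4]. Elementwise product with the kernel and sum: -1·-1 + 2·2 + 4·1.

9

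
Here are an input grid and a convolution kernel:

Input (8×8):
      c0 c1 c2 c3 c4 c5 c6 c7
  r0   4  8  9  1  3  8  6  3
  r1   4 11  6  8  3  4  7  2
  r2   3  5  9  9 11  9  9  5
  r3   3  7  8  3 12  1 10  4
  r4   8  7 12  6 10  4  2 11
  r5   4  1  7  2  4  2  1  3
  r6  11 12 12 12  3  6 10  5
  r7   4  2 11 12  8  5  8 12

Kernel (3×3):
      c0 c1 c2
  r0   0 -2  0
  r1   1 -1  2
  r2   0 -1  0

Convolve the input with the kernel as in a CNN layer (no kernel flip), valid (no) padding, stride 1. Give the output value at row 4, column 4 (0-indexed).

The receptive field on the input at this output position is [10 4 2 / 4 2 1 / 3 6 10]. Elementwise product with the kernel and sum: 4·-2 + 4·1 + 2·-1 + 1·2 + 6·-1.

-10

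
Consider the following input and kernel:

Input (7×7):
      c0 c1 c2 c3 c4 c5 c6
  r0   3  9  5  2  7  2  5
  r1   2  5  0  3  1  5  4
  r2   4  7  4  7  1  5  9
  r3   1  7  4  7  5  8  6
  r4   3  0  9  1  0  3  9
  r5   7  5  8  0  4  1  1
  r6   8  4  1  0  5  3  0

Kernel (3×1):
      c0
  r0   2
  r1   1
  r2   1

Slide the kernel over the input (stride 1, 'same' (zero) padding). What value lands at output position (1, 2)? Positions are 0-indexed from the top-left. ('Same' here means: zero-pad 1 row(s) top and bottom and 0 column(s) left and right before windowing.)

The receptive field on the zero-padded input at this output position is [5 / 0 / 4]. Elementwise product with the kernel and sum: 5·2 + 0·1 + 4·1.

14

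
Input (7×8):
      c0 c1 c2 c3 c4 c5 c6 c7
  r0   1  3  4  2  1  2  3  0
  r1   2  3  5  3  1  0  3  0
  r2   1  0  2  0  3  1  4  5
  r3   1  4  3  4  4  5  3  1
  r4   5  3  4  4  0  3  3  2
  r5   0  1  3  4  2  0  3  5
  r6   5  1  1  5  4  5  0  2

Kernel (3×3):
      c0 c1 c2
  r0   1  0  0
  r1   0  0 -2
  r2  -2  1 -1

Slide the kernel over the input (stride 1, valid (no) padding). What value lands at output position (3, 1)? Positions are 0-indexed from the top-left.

-7

The receptive field on the input at this output position is [4 3 4 / 3 4 4 / 1 3 4]. Elementwise product with the kernel and sum: 4·1 + 4·-2 + 1·-2 + 3·1 + 4·-1.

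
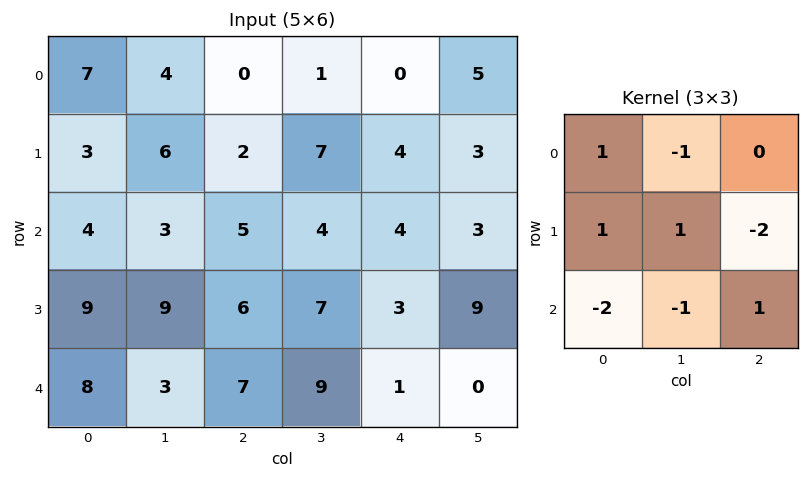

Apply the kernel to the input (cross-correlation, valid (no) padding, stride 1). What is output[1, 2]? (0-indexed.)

-20

The receptive field on the input at this output position is [2 7 4 / 5 4 4 / 6 7 3]. Elementwise product with the kernel and sum: 2·1 + 7·-1 + 5·1 + 4·1 + 4·-2 + 6·-2 + 7·-1 + 3·1.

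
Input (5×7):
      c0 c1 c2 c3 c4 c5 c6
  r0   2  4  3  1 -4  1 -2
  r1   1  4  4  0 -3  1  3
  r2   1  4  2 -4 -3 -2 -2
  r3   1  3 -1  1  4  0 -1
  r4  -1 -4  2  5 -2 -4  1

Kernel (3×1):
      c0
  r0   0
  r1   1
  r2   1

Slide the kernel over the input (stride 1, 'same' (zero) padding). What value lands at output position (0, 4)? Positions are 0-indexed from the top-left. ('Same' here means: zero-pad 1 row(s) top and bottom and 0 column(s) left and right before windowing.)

The receptive field on the zero-padded input at this output position is [0 / -4 / -3]. Elementwise product with the kernel and sum: -4·1 + -3·1.

-7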